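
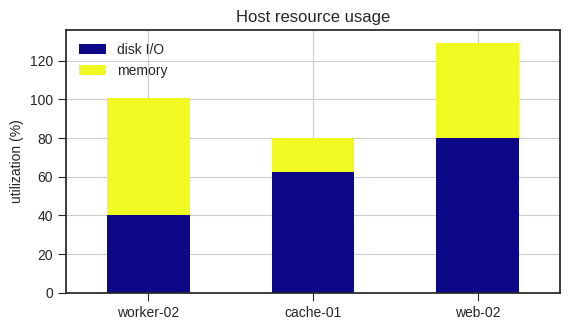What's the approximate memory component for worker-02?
memory top ≈ 100, bottom ≈ 40; segment ≈ 60.

≈ 60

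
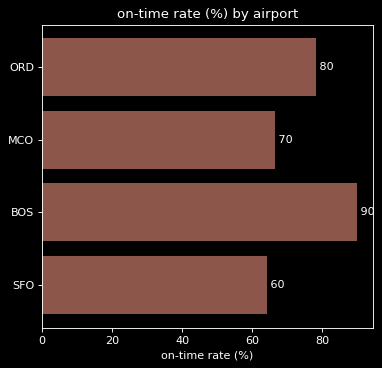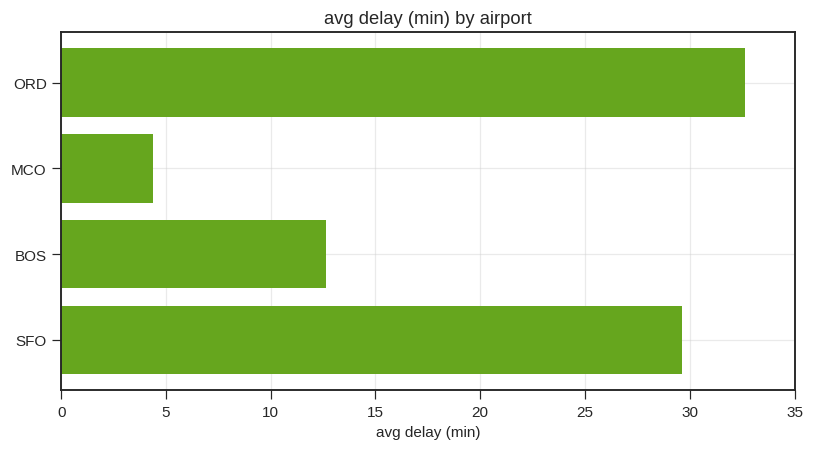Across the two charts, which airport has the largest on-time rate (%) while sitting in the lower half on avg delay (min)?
BOS

Chart 2 median avg delay (min) ≈ 20; below-median airports: MCO, BOS. Among those, BOS has the highest on-time rate (%) (≈ 90).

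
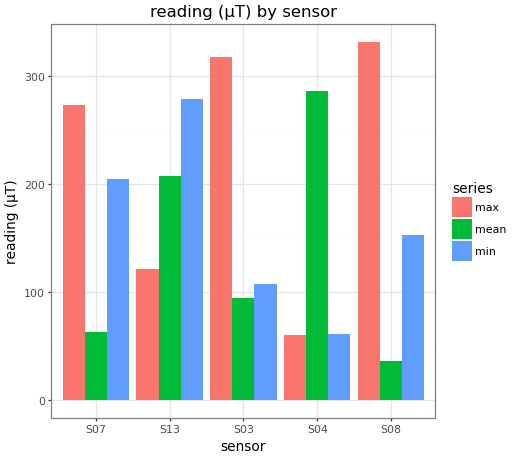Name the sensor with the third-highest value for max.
S07

Top 4 for max: S08 ≈ 350, S03 ≈ 300, S07 ≈ 250, S13 ≈ 100.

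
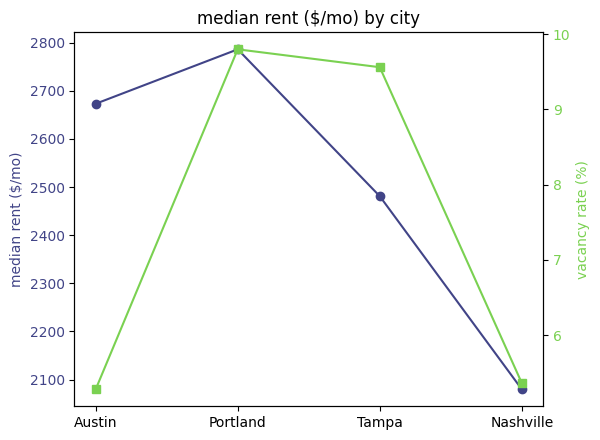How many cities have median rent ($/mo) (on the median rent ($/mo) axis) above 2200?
Above 2200: Austin, Portland, Tampa.

3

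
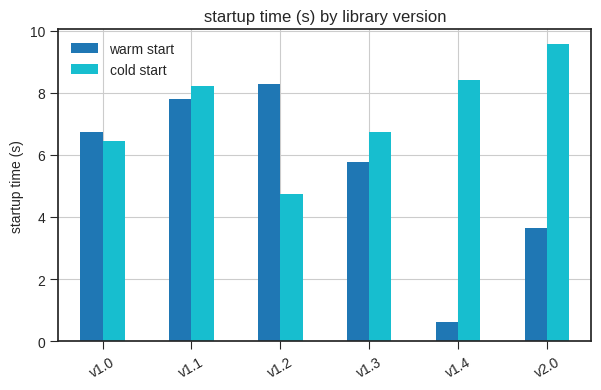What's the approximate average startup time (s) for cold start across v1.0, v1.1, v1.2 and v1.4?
(6 + 8 + 5 + 8) / 4 ≈ 7.

≈ 7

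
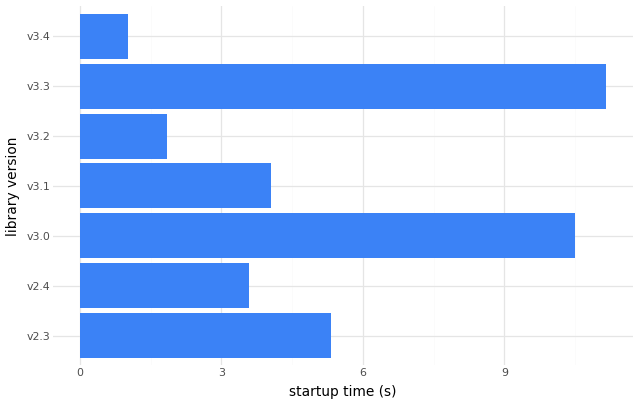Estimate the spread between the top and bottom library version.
≈ 10

Max v3.3 ≈ 11, min v3.4 ≈ 1; range ≈ 10.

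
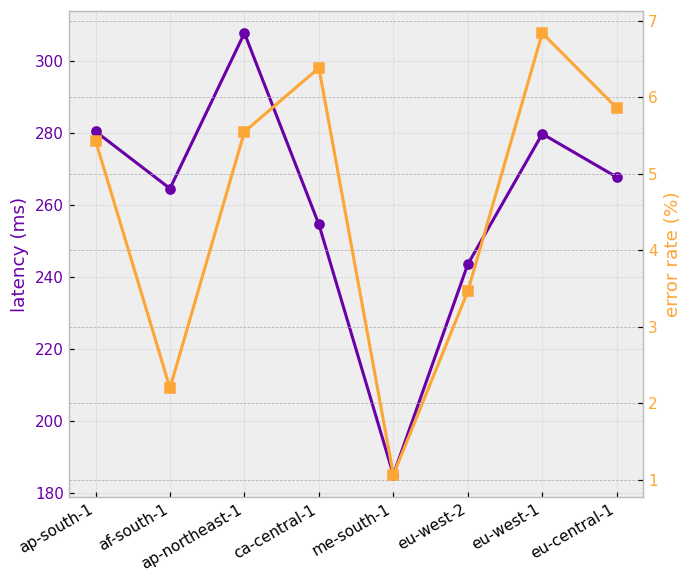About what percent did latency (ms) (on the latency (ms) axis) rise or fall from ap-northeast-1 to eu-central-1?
≈ -13.3%

ap-northeast-1 ≈ 300, eu-central-1 ≈ 260; (260 − 300) / 300 ≈ -13.3%.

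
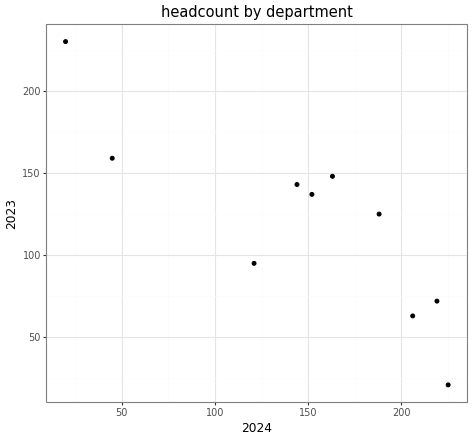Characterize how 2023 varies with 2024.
negative, strong

Points are negatively correlated; strong (|r| ≈ 0.8).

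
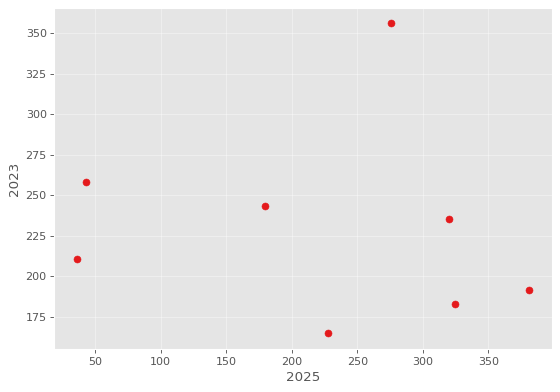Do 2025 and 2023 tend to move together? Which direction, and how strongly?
Points are roughly uncorrelated; weak (|r| ≈ 0.1).

no clear correlation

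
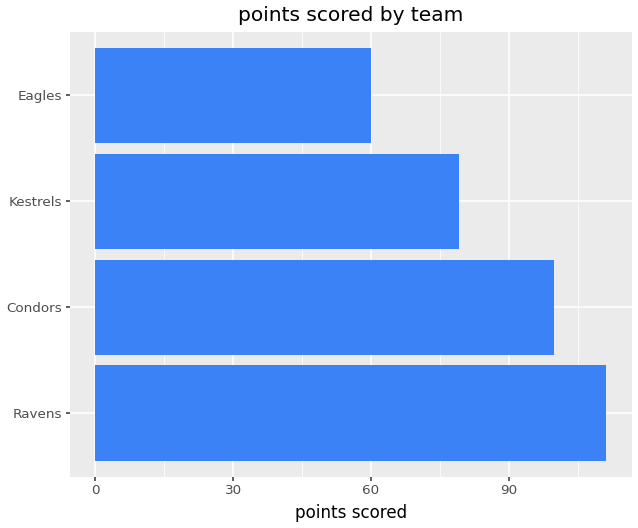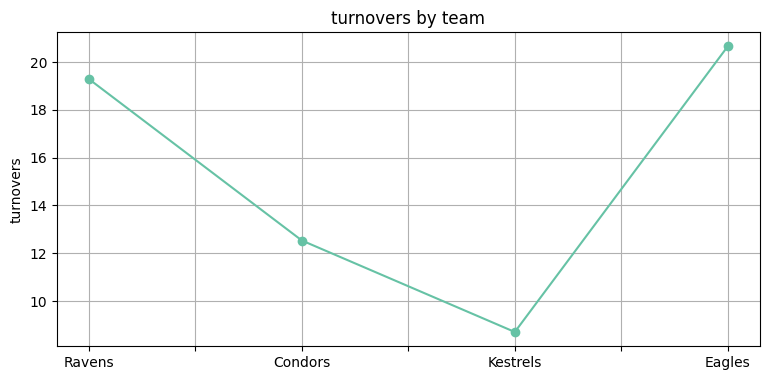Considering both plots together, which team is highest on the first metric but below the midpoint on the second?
Condors

Chart 2 median turnovers ≈ 16; below-median teams: Condors, Kestrels. Among those, Condors has the highest points scored (≈ 100).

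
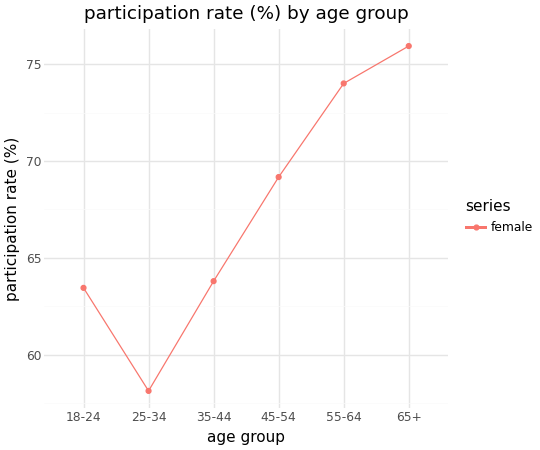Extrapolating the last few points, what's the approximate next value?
≈ 79

Last three: 70, 74, 76 → slope ≈ 3/step → next ≈ 79.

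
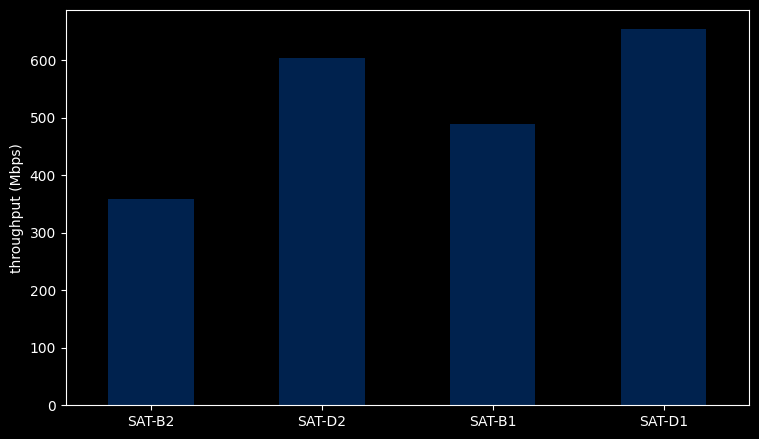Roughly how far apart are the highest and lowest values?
≈ 300

Max SAT-D1 ≈ 700, min SAT-B2 ≈ 400; range ≈ 300.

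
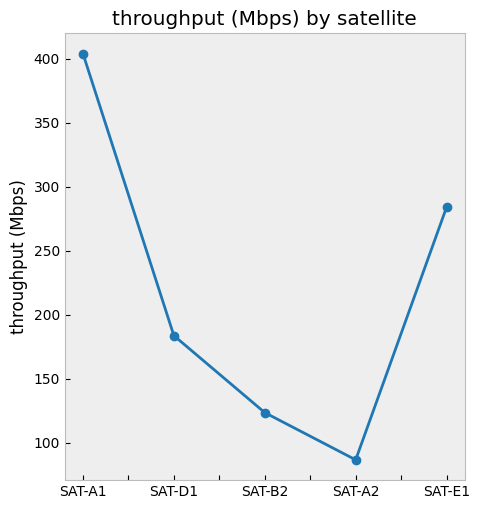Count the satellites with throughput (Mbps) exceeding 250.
Above 250: SAT-A1, SAT-E1.

2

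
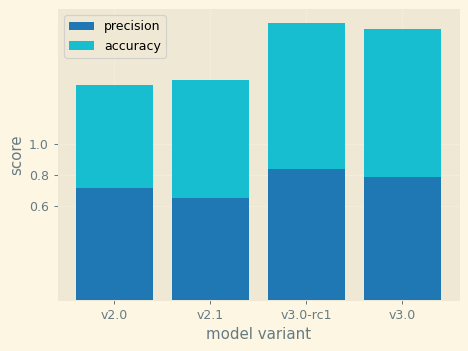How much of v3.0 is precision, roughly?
precision top ≈ 0.8, bottom ≈ 0.0; segment ≈ 0.8.

≈ 0.8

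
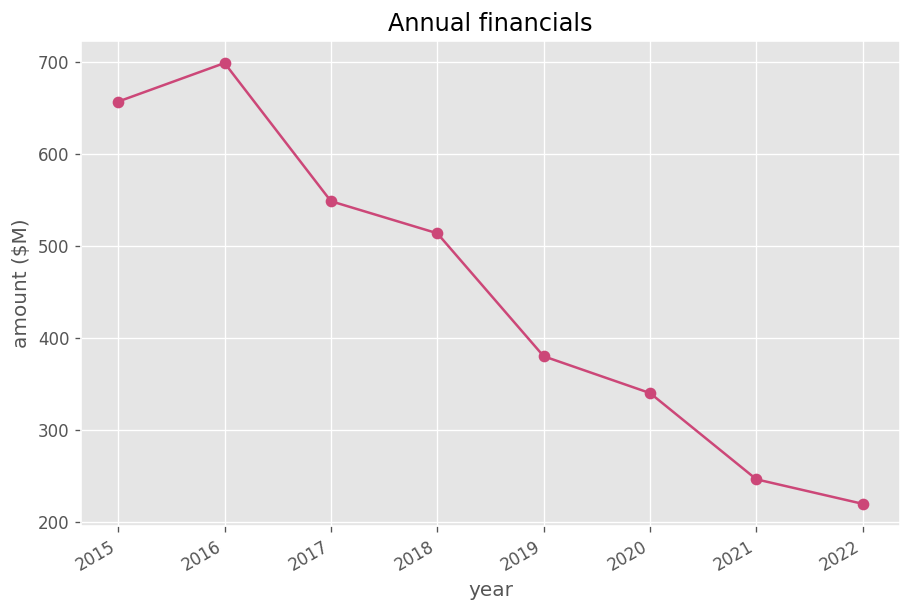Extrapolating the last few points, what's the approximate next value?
≈ 125

Last three: 350, 250, 200 → slope ≈ -75/step → next ≈ 125.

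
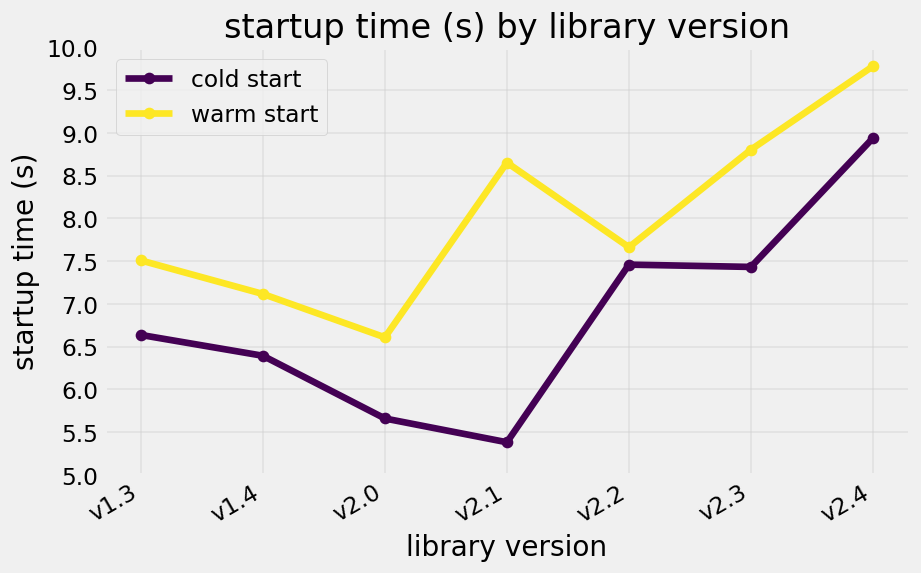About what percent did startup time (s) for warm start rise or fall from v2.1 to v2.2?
v2.1 ≈ 8.5, v2.2 ≈ 7.5; (7.5 − 8.5) / 8.5 ≈ -11.8%.

≈ -11.8%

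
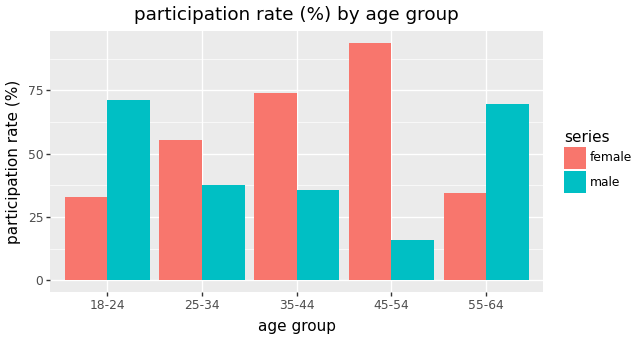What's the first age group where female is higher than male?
18-24: female ≈ 30 vs male ≈ 70 (not yet); 25-34: female ≈ 60 vs male ≈ 40 (first crossover).

25-34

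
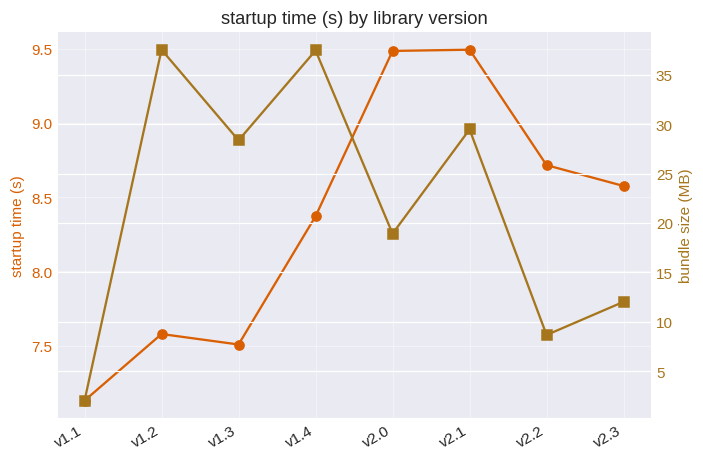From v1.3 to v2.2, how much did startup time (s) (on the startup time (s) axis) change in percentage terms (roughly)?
v1.3 ≈ 7.6, v2.2 ≈ 8.8; (8.8 − 7.6) / 7.6 ≈ +15.8%.

≈ +15.8%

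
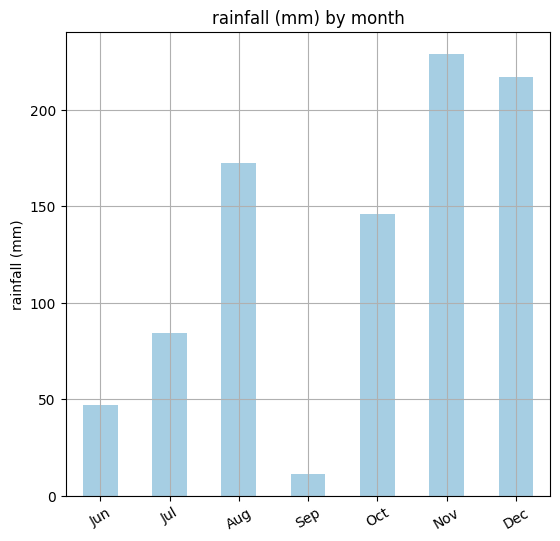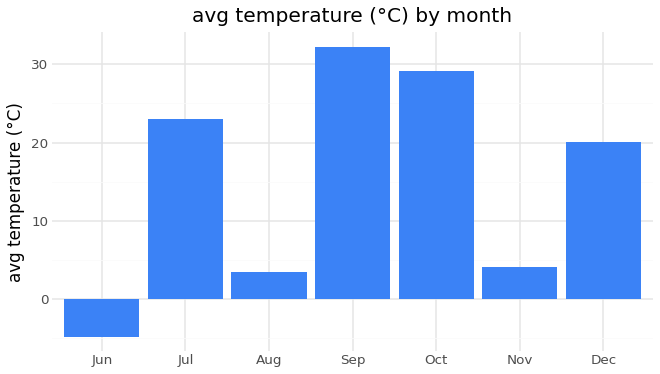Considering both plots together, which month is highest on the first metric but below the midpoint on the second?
Chart 2 median avg temperature (°C) ≈ 20; below-median months: Jun, Aug, Nov. Among those, Nov has the highest rainfall (mm) (≈ 225).

Nov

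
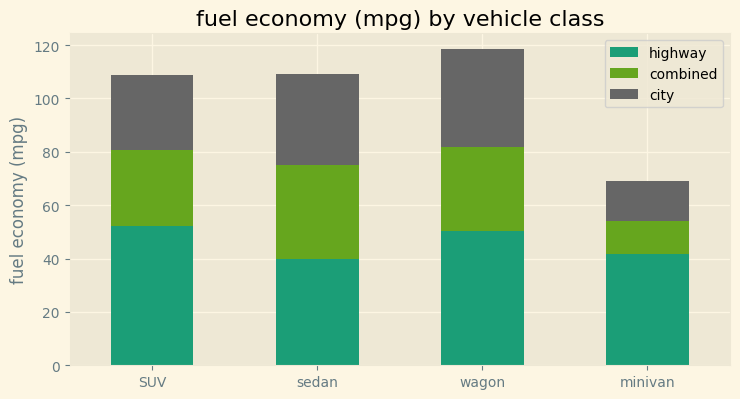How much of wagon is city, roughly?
city top ≈ 120, bottom ≈ 80; segment ≈ 40.

≈ 40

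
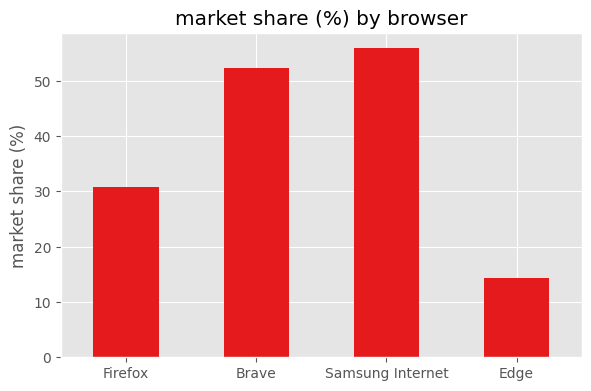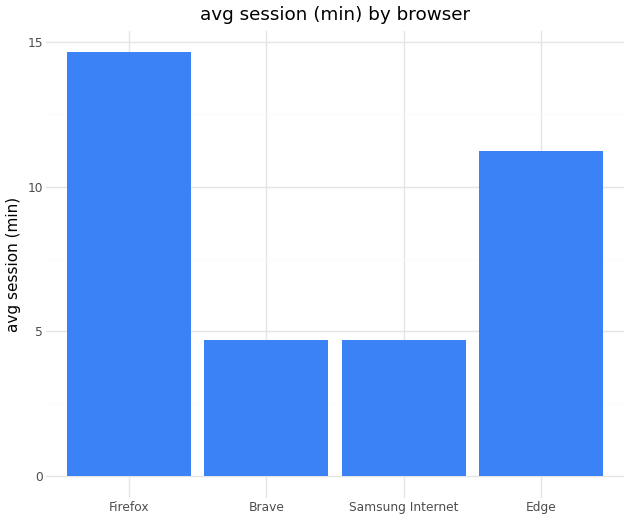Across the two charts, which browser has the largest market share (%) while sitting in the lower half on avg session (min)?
Chart 2 median avg session (min) ≈ 8; below-median browsers: Brave, Samsung Internet. Among those, Samsung Internet has the highest market share (%) (≈ 60).

Samsung Internet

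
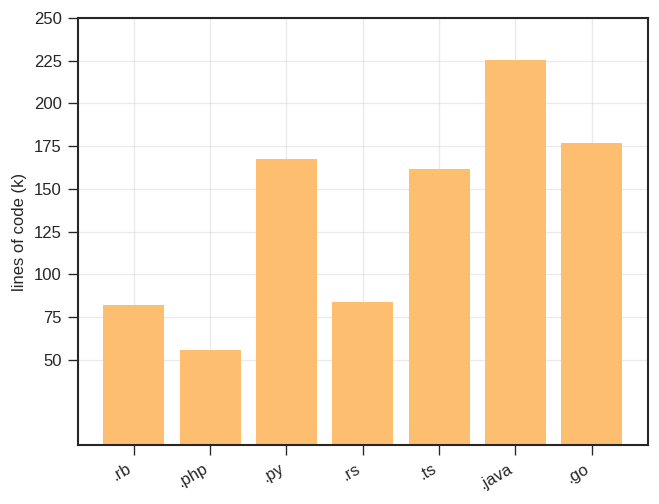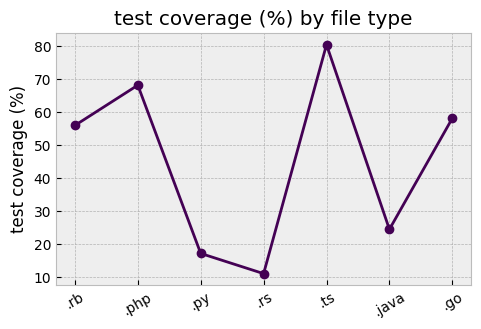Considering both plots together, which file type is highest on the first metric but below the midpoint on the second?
Chart 2 median test coverage (%) ≈ 60; below-median file types: .py, .rs, .java. Among those, .java has the highest lines of code (k) (≈ 225).

.java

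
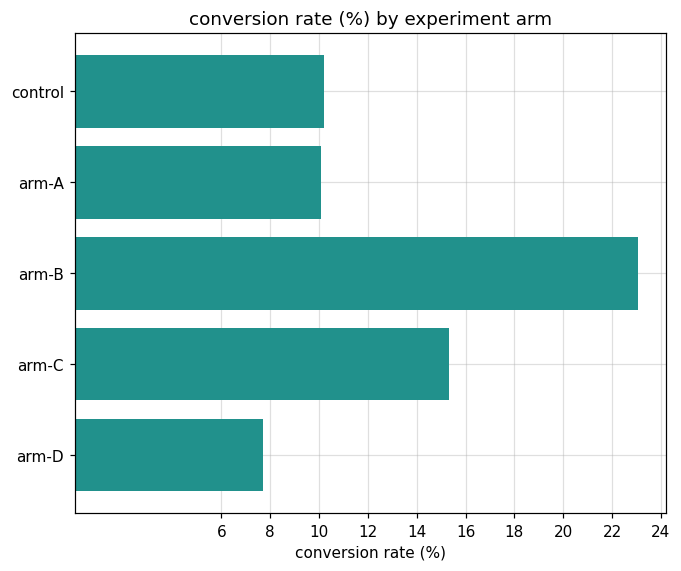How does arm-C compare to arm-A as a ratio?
arm-C ≈ 16, arm-A ≈ 10; 16/10 ≈ 1.6.

≈ 1.6×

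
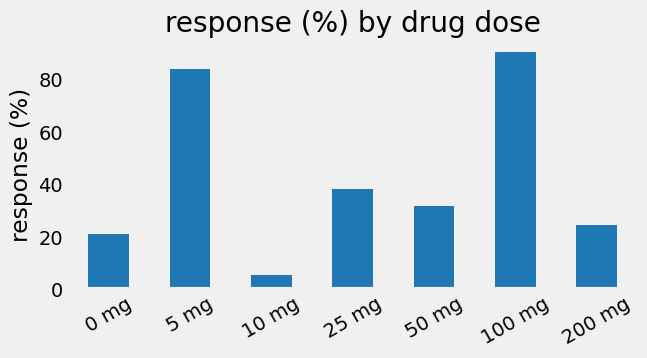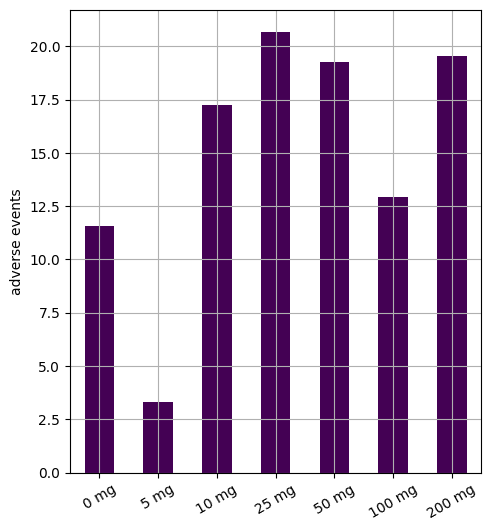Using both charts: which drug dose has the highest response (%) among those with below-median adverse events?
Chart 2 median adverse events ≈ 18; below-median drug doses: 0 mg, 5 mg, 100 mg. Among those, 100 mg has the highest response (%) (≈ 90).

100 mg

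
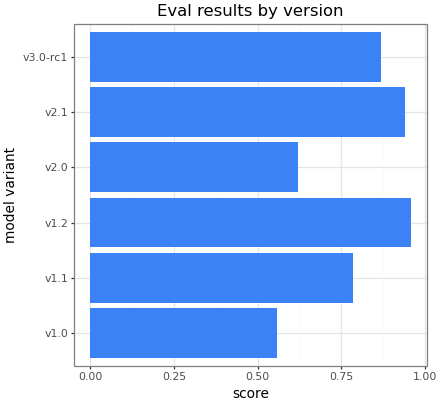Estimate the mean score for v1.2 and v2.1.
(1.0 + 0.9) / 2 ≈ 0.95.

≈ 0.95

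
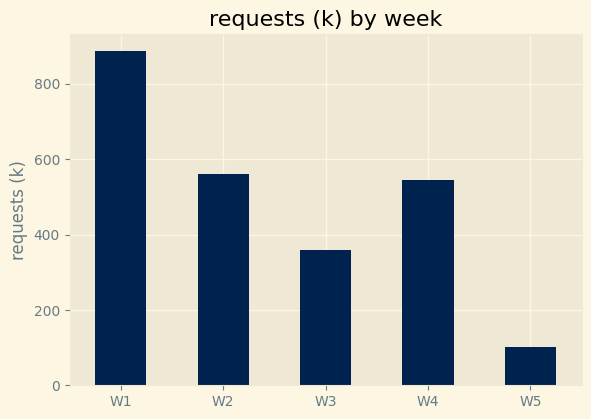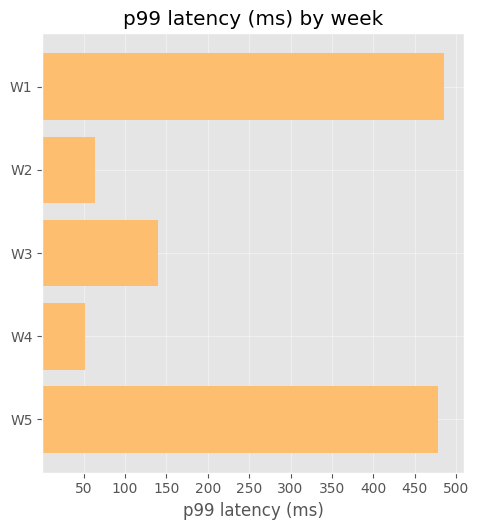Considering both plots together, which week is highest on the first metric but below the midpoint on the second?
Chart 2 median p99 latency (ms) ≈ 150; below-median weeks: W2, W4. Among those, W2 has the highest requests (k) (≈ 600).

W2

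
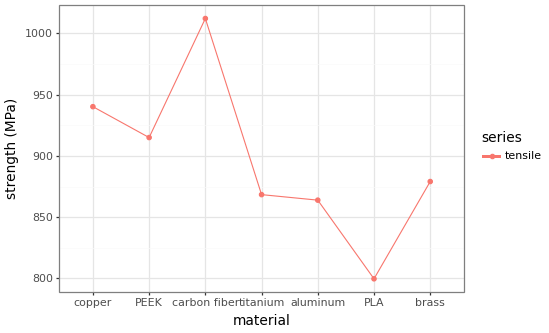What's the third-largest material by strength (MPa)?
PEEK

Top 4: carbon fiber ≈ 1020, copper ≈ 940, PEEK ≈ 920, brass ≈ 880.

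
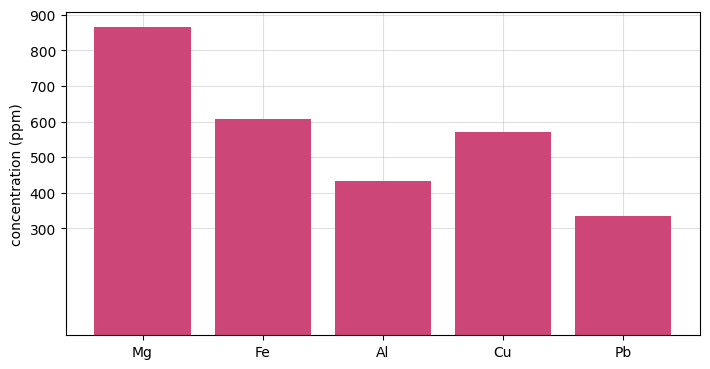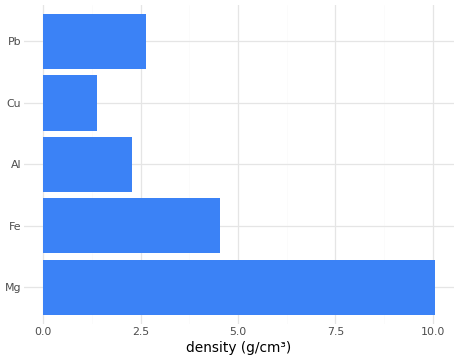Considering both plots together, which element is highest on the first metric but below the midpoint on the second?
Cu

Chart 2 median density (g/cm³) ≈ 3; below-median elements: Al, Cu. Among those, Cu has the highest concentration (ppm) (≈ 600).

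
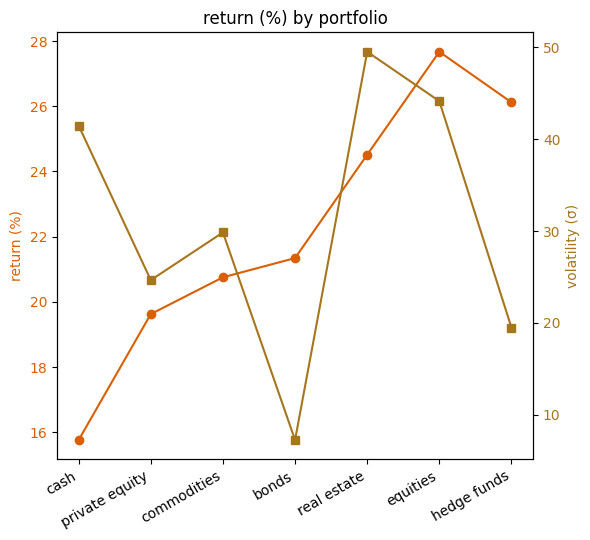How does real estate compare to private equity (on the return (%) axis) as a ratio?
≈ 1.25×

real estate ≈ 25, private equity ≈ 20; 25/20 ≈ 1.25.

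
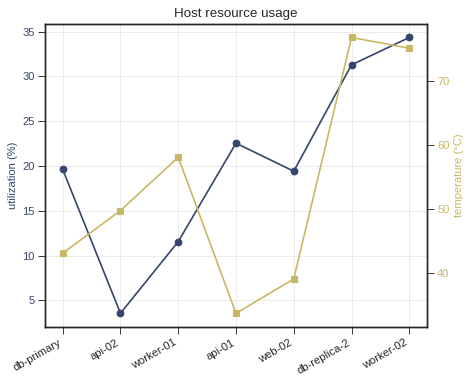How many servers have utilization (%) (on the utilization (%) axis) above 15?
Above 15: db-primary, api-01, web-02, db-replica-2, worker-02.

5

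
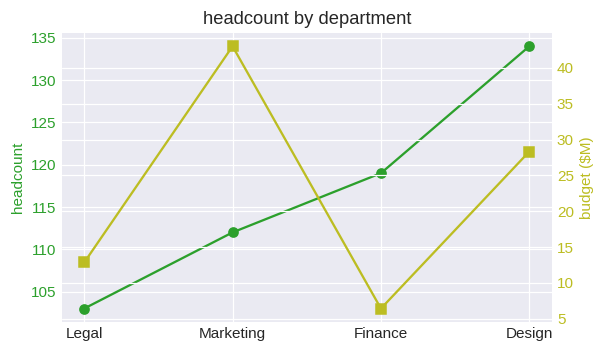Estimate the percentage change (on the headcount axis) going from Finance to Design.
≈ +12.5%

Finance ≈ 120, Design ≈ 135; (135 − 120) / 120 ≈ +12.5%.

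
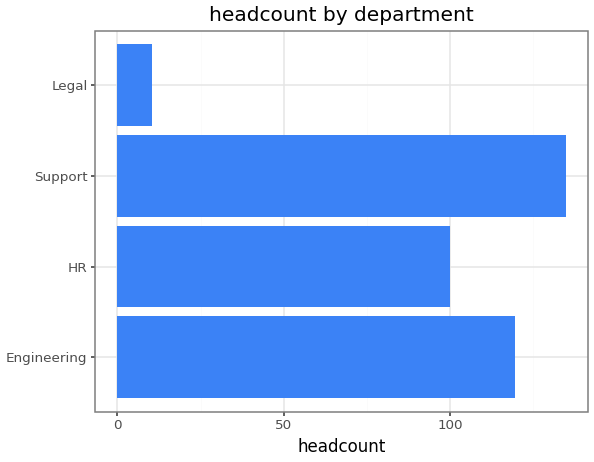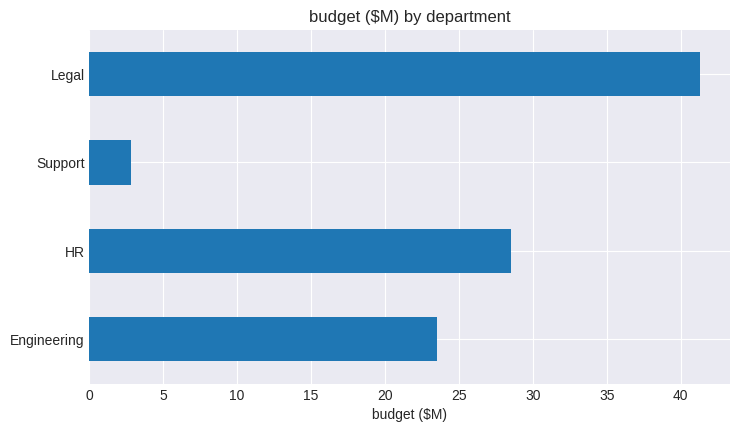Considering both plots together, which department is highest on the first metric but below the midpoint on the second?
Support

Chart 2 median budget ($M) ≈ 25; below-median departments: Engineering, Support. Among those, Support has the highest headcount (≈ 140).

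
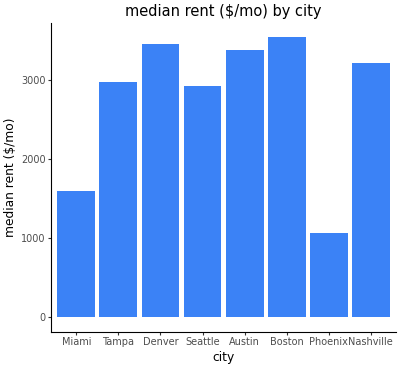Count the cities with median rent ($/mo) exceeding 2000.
6

Above 2000: Tampa, Denver, Seattle, Austin, Boston, Nashville.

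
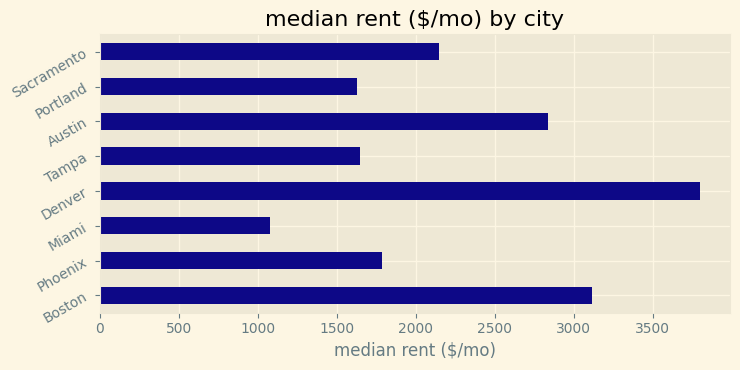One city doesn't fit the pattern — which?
Denver ≈ 4000; the rest sit between ≈ 1000 and ≈ 3000.

Denver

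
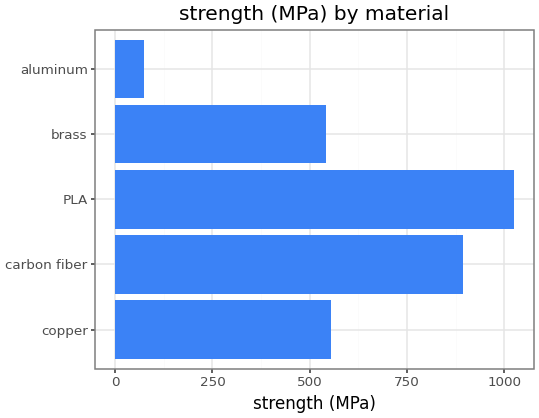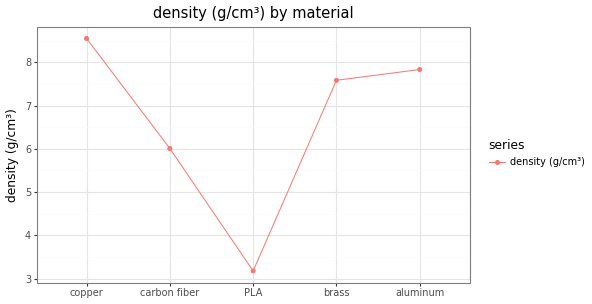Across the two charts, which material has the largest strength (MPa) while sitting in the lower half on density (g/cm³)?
Chart 2 median density (g/cm³) ≈ 8; below-median materials: carbon fiber, PLA. Among those, PLA has the highest strength (MPa) (≈ 1000).

PLA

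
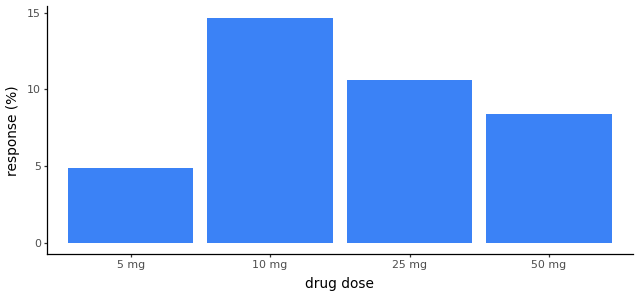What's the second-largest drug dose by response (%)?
25 mg

Top 3: 10 mg ≈ 14, 25 mg ≈ 10, 50 mg ≈ 8.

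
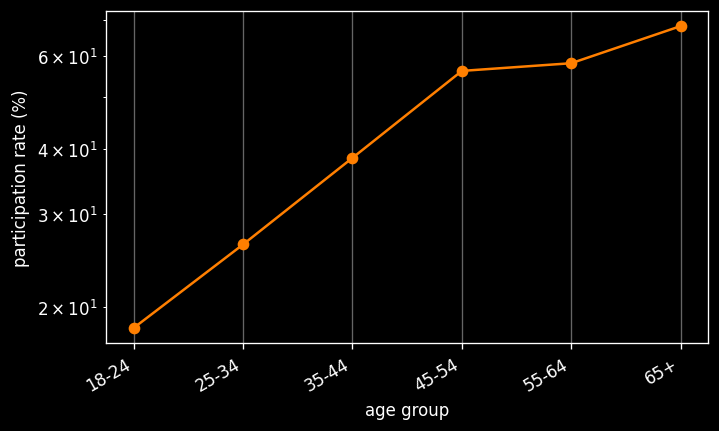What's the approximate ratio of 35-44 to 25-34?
≈ 1.6×

35-44 ≈ 40, 25-34 ≈ 25; 40/25 ≈ 1.6.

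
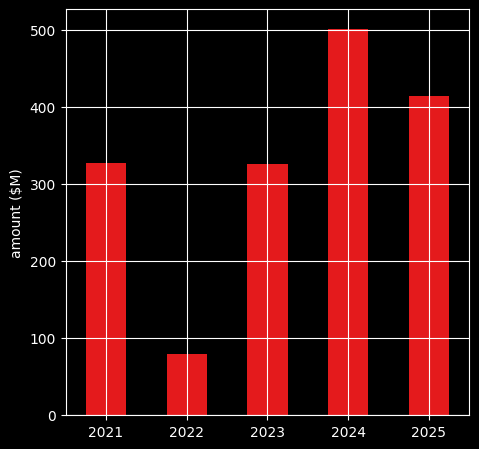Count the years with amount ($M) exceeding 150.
4

Above 150: 2021, 2023, 2024, 2025.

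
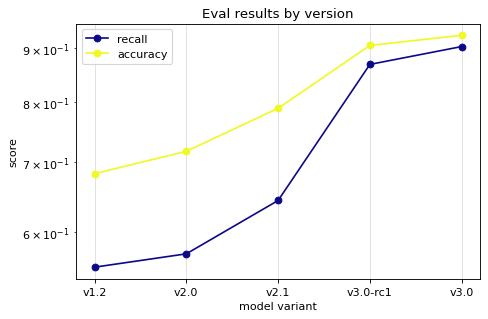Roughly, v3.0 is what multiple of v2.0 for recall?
≈ 1.64×

v3.0 ≈ 0.90, v2.0 ≈ 0.55; 0.90/0.55 ≈ 1.64.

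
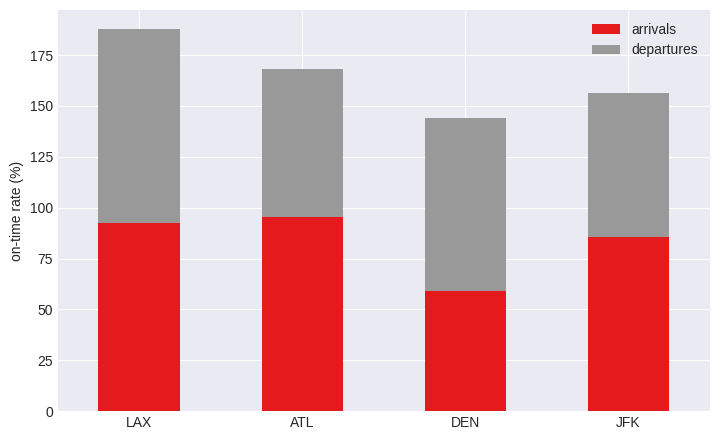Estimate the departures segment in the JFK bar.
departures top ≈ 160, bottom ≈ 80; segment ≈ 80.

≈ 80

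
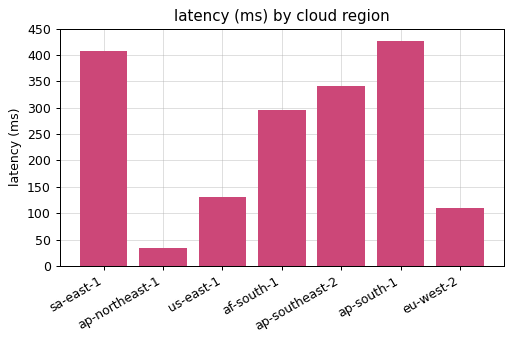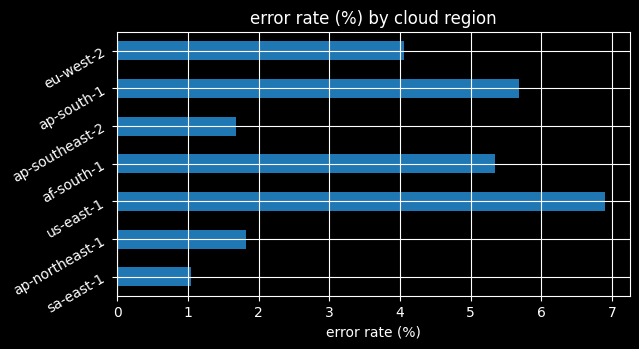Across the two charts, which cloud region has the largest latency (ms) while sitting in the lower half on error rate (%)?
Chart 2 median error rate (%) ≈ 4; below-median cloud regions: sa-east-1, ap-northeast-1, ap-southeast-2. Among those, sa-east-1 has the highest latency (ms) (≈ 400).

sa-east-1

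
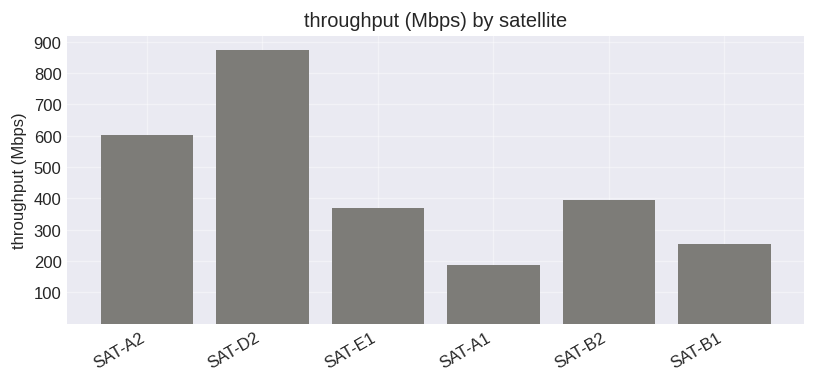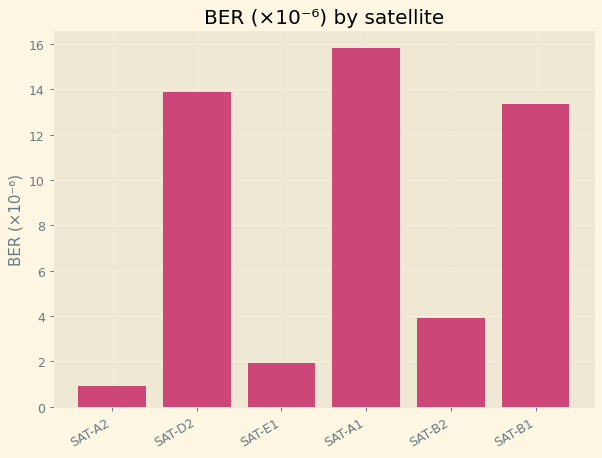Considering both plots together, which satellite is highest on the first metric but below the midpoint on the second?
SAT-A2

Chart 2 median BER (×10⁻⁶) ≈ 8; below-median satellites: SAT-A2, SAT-E1, SAT-B2. Among those, SAT-A2 has the highest throughput (Mbps) (≈ 600).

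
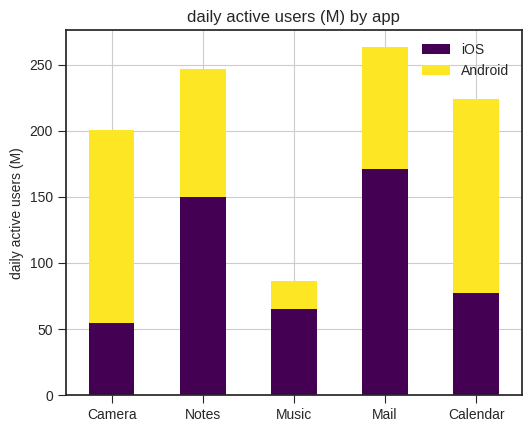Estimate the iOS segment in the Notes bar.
iOS top ≈ 150, bottom ≈ 0; segment ≈ 150.

≈ 150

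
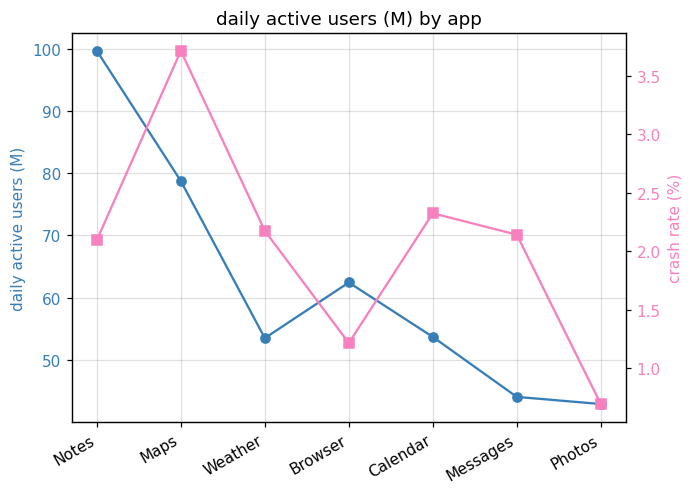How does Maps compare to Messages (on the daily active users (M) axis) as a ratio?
≈ 1.78×

Maps ≈ 80, Messages ≈ 45; 80/45 ≈ 1.78.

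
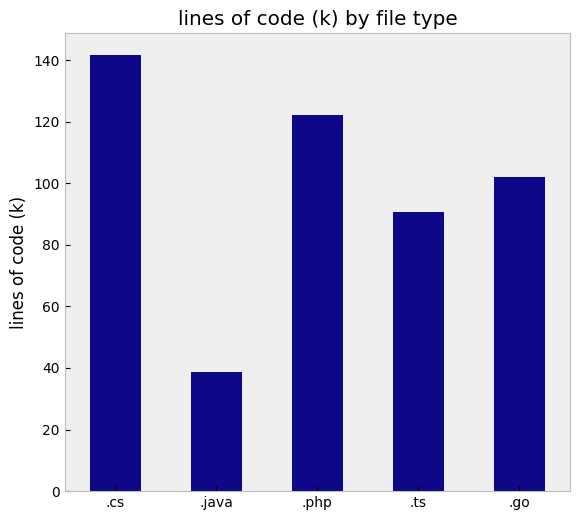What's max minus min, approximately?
Max .cs ≈ 140, min .java ≈ 40; range ≈ 100.

≈ 100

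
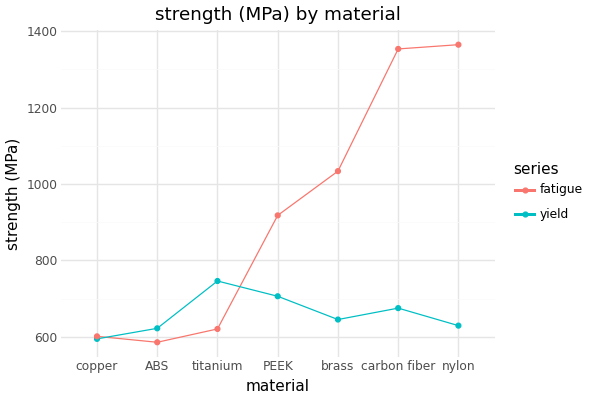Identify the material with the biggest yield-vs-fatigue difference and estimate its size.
nylon, ≈ 800 MPa

nylon: yield ≈ 600, fatigue ≈ 1400 → gap ≈ 800. Next-largest (carbon fiber) is only ≈ 700.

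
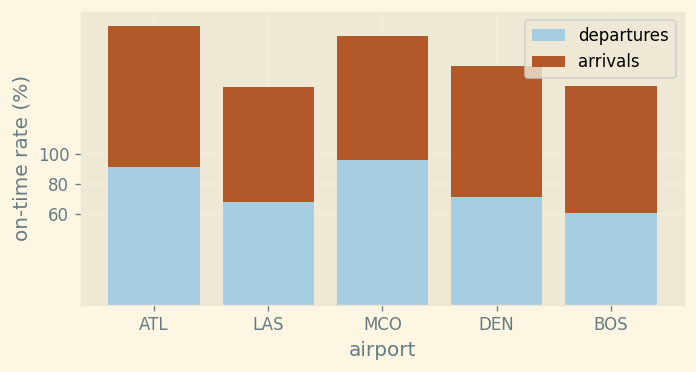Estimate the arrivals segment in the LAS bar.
≈ 80

arrivals top ≈ 140, bottom ≈ 60; segment ≈ 80.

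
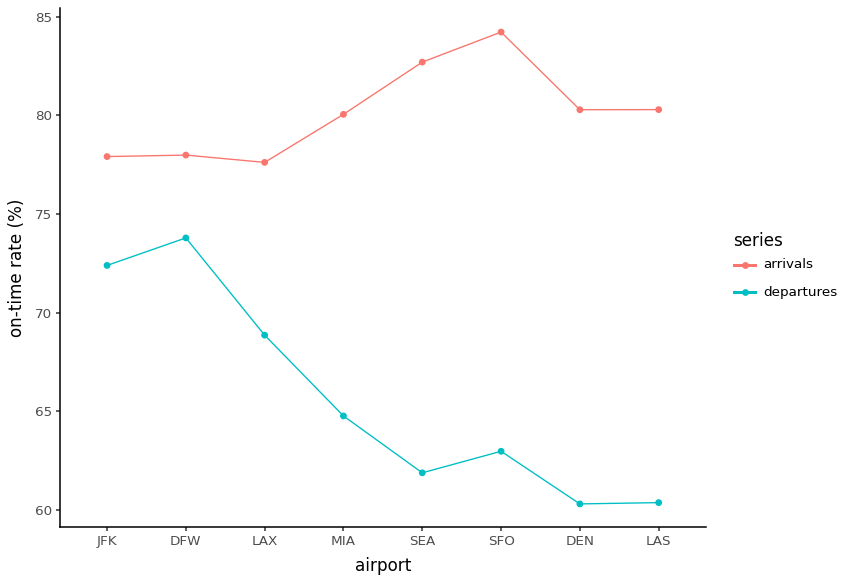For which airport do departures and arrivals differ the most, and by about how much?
SFO, ≈ 22 %

SFO: departures ≈ 62, arrivals ≈ 84 → gap ≈ 22. Next-largest (SEA) is only ≈ 20.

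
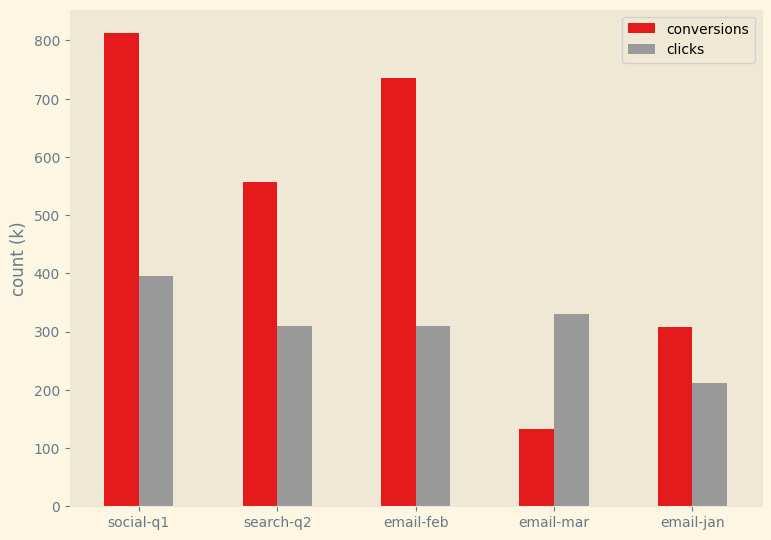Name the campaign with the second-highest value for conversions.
Top 3 for conversions: social-q1 ≈ 800, email-feb ≈ 700, search-q2 ≈ 600.

email-feb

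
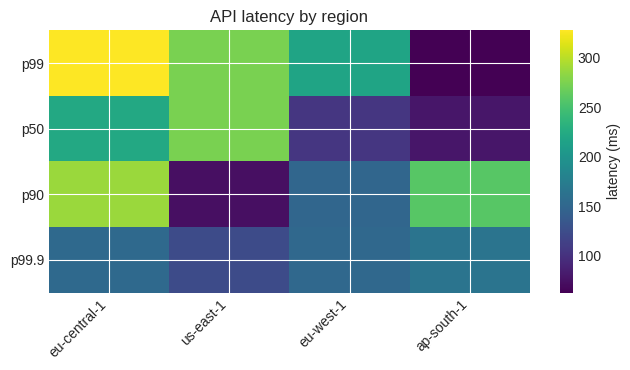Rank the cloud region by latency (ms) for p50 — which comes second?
eu-central-1

Top 3 for p50: us-east-1 ≈ 275, eu-central-1 ≈ 225, eu-west-1 ≈ 100.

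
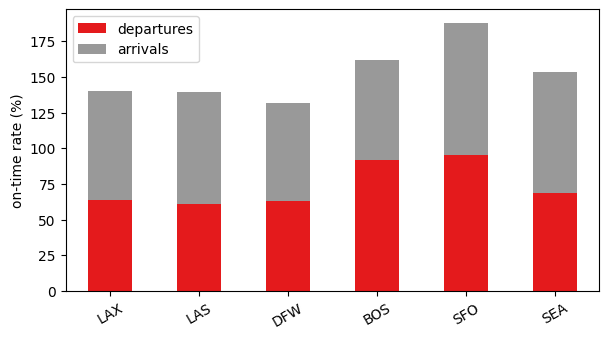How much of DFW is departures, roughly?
≈ 60

departures top ≈ 60, bottom ≈ 0; segment ≈ 60.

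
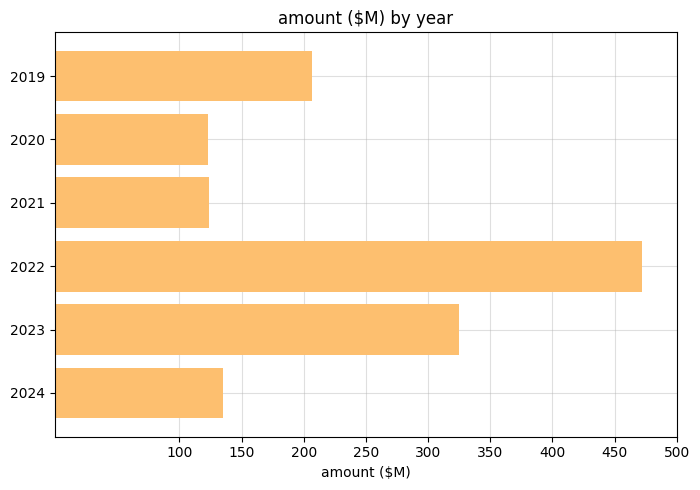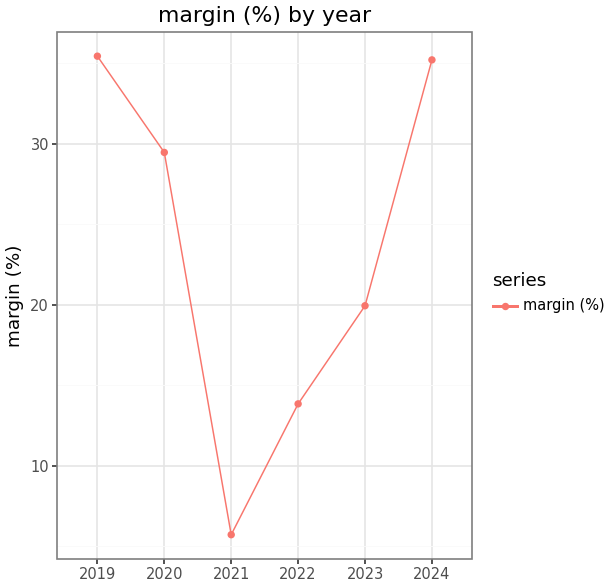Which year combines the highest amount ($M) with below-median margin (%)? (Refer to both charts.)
Chart 2 median margin (%) ≈ 25; below-median years: 2021, 2022, 2023. Among those, 2022 has the highest amount ($M) (≈ 450).

2022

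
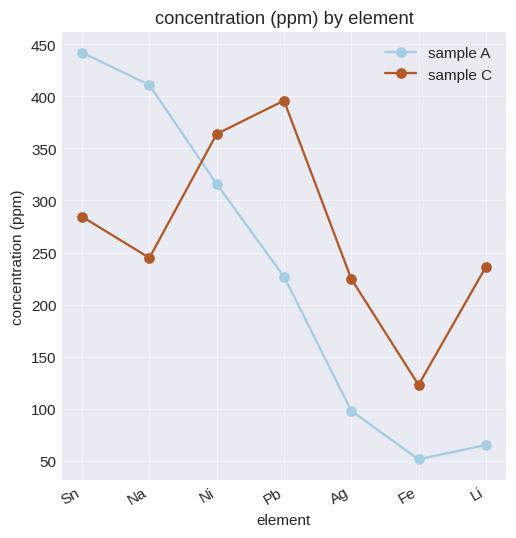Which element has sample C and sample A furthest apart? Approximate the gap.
Li, ≈ 200 ppm

Li: sample C ≈ 250, sample A ≈ 50 → gap ≈ 200. Next-largest (Pb) is only ≈ 150.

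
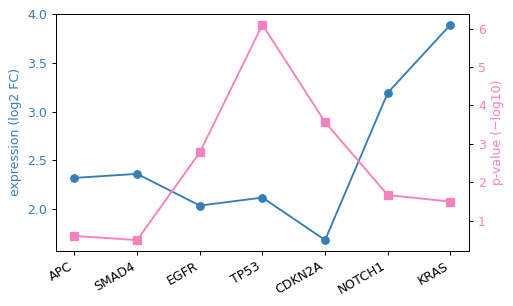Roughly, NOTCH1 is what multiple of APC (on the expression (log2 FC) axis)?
≈ 1.33×

NOTCH1 ≈ 3.2, APC ≈ 2.4; 3.2/2.4 ≈ 1.33.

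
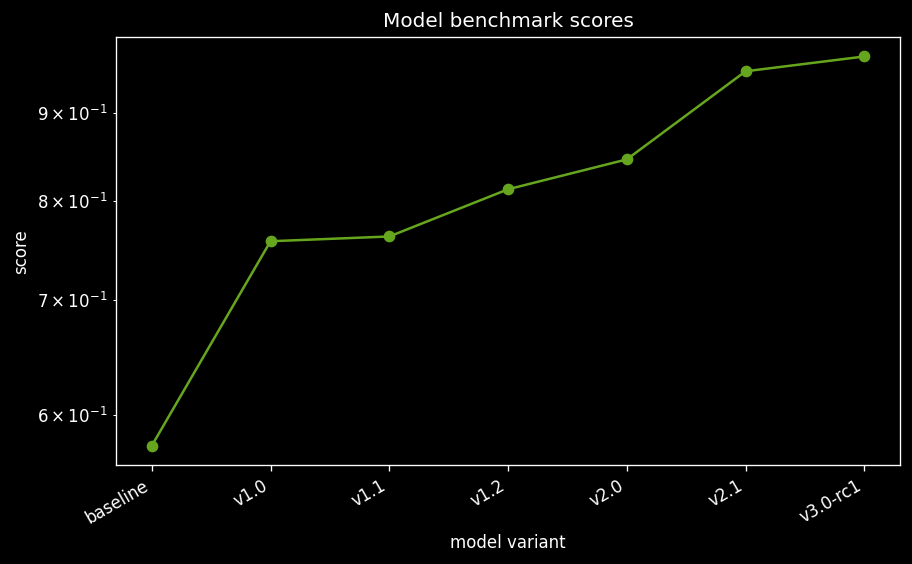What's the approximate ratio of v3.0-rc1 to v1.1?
≈ 1.27×

v3.0-rc1 ≈ 0.95, v1.1 ≈ 0.75; 0.95/0.75 ≈ 1.27.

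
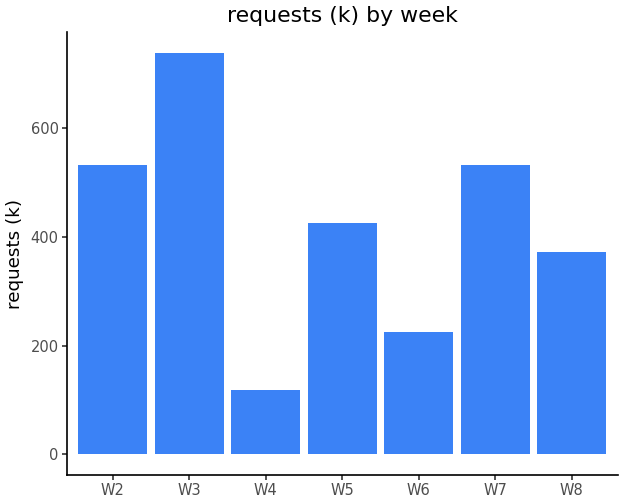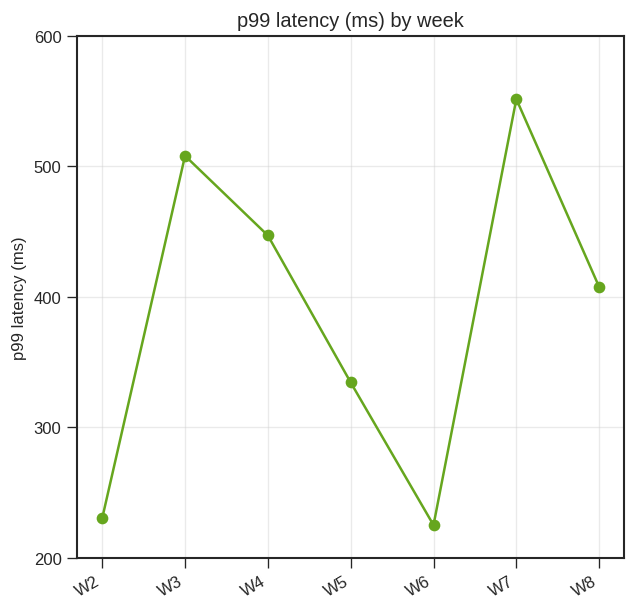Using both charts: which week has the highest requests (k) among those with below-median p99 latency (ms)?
W2

Chart 2 median p99 latency (ms) ≈ 400; below-median weeks: W2, W5, W6. Among those, W2 has the highest requests (k) (≈ 500).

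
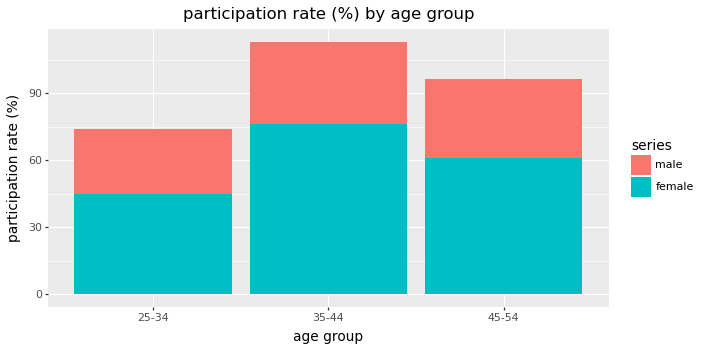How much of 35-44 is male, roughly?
≈ 30

male top ≈ 110, bottom ≈ 80; segment ≈ 30.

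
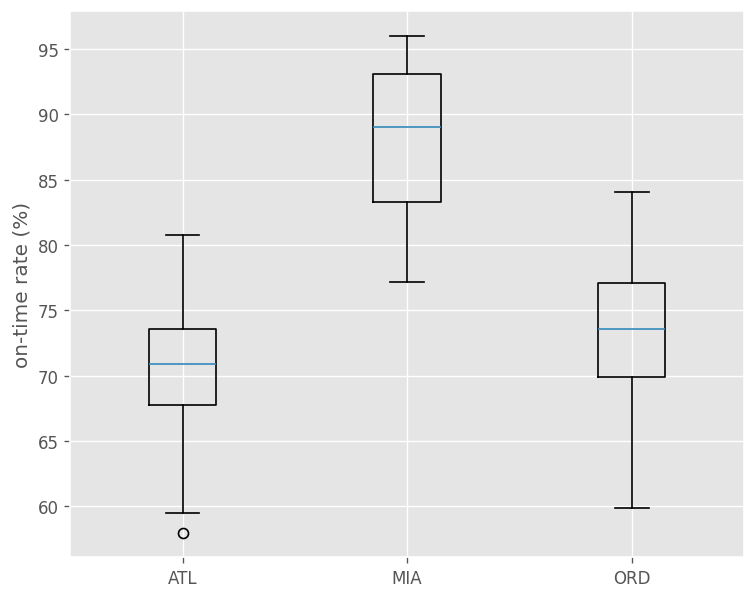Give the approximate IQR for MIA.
≈ 10

Q3 ≈ 94, Q1 ≈ 84; IQR ≈ 10.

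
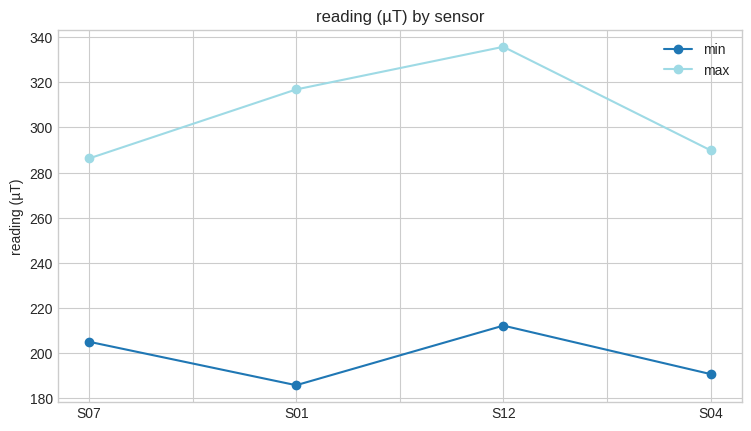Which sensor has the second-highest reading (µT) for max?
S01

Top 3 for max: S12 ≈ 340, S01 ≈ 320, S04 ≈ 280.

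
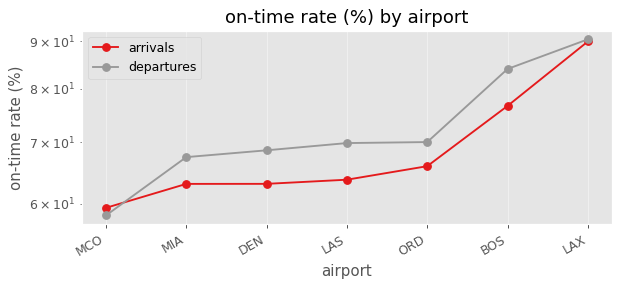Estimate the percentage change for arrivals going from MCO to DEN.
MCO ≈ 60, DEN ≈ 65; (65 − 60) / 60 ≈ +8.3%.

≈ +8.3%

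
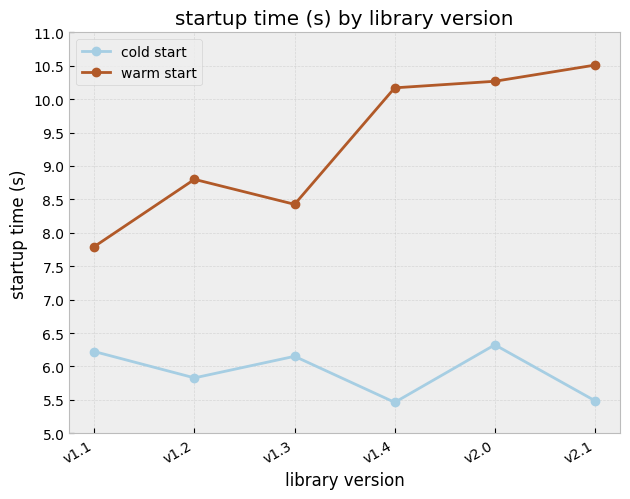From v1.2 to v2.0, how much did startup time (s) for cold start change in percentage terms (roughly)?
≈ +8.3%

v1.2 ≈ 6.0, v2.0 ≈ 6.5; (6.5 − 6.0) / 6.0 ≈ +8.3%.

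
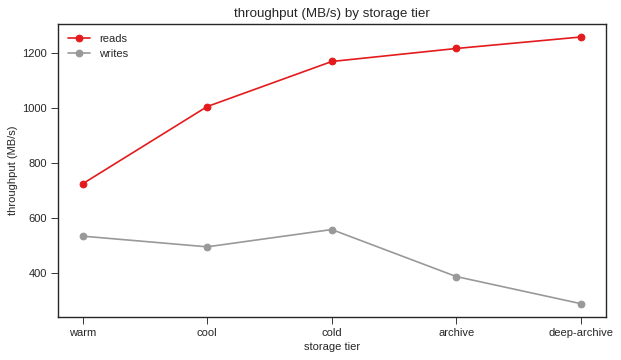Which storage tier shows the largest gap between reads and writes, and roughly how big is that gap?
deep-archive, ≈ 1000 MB/s

deep-archive: reads ≈ 1300, writes ≈ 300 → gap ≈ 1000. Next-largest (archive) is only ≈ 800.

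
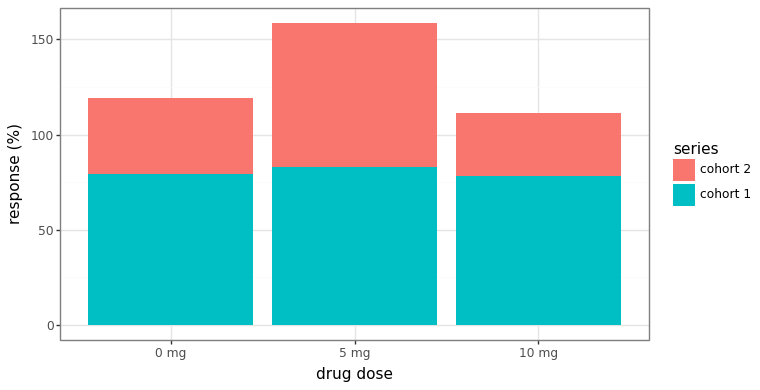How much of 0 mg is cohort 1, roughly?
≈ 80

cohort 1 top ≈ 80, bottom ≈ 0; segment ≈ 80.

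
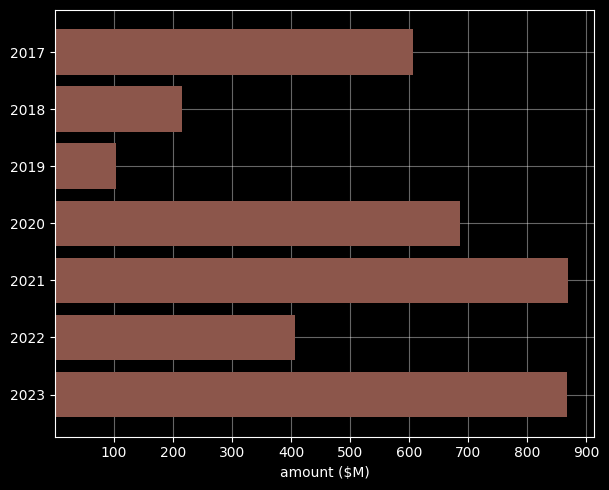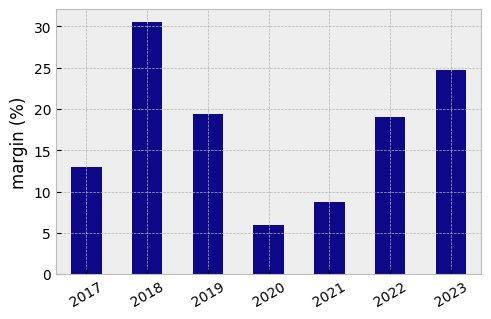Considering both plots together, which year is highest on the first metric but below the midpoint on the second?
2021

Chart 2 median margin (%) ≈ 20; below-median years: 2017, 2020, 2021. Among those, 2021 has the highest amount ($M) (≈ 900).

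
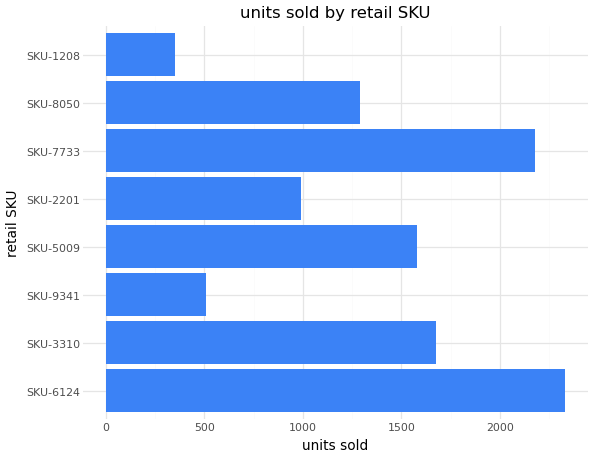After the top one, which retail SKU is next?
SKU-7733

Top 3: SKU-6124 ≈ 2400, SKU-7733 ≈ 2200, SKU-3310 ≈ 1600.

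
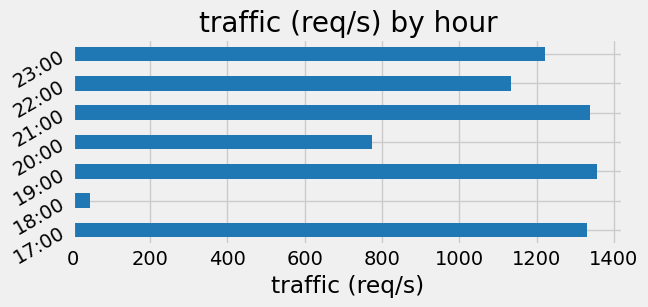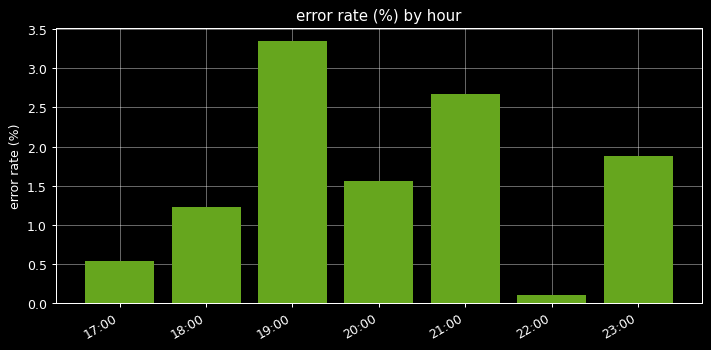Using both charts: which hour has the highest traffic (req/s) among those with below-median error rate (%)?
Chart 2 median error rate (%) ≈ 1.5; below-median hours: 17:00, 18:00, 22:00. Among those, 17:00 has the highest traffic (req/s) (≈ 1400).

17:00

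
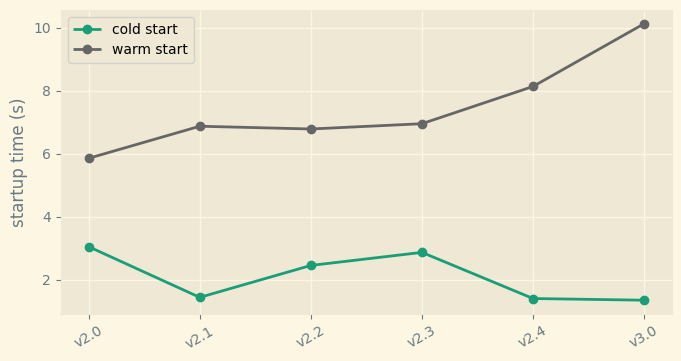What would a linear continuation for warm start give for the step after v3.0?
≈ 11.5

Last three: 7, 8, 10 → slope ≈ 1.5/step → next ≈ 11.5.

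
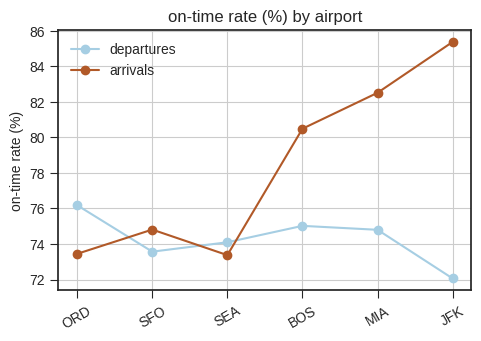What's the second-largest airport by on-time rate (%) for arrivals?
Top 3 for arrivals: JFK ≈ 86, MIA ≈ 82, BOS ≈ 80.

MIA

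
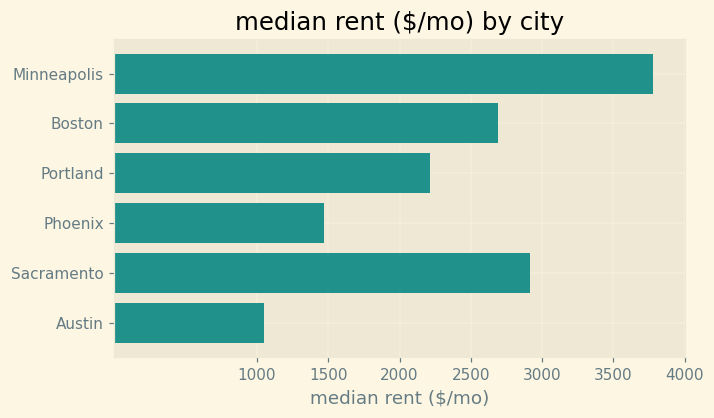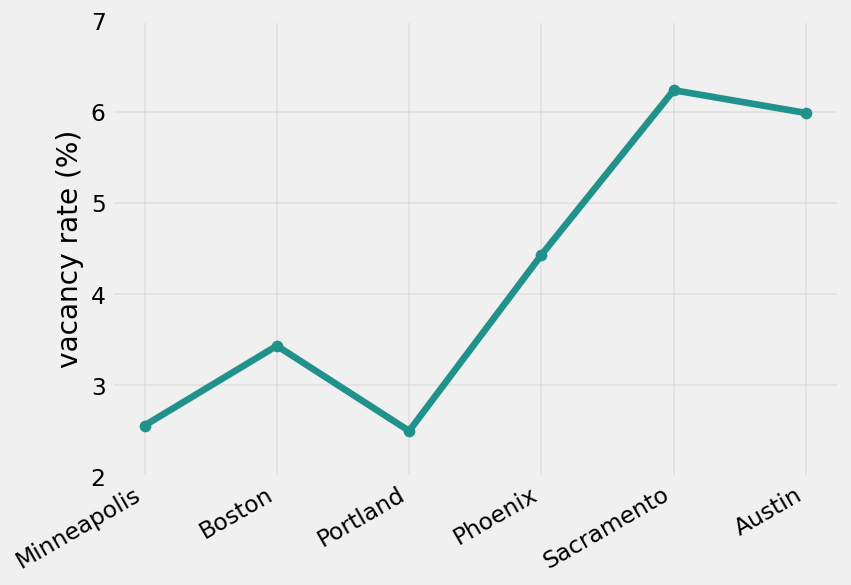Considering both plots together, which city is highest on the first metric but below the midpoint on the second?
Chart 2 median vacancy rate (%) ≈ 4; below-median cities: Minneapolis, Boston, Portland. Among those, Minneapolis has the highest median rent ($/mo) (≈ 4000).

Minneapolis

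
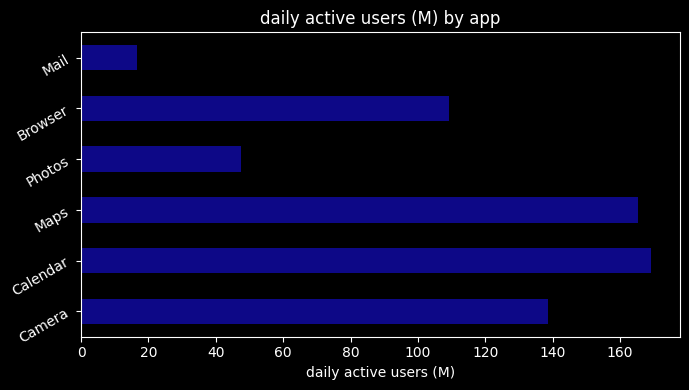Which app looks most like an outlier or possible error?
Mail ≈ 20; the rest sit between ≈ 40 and ≈ 160.

Mail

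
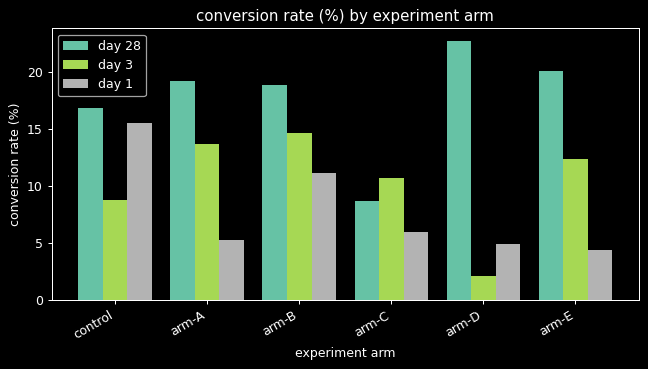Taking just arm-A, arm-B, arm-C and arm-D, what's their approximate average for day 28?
(20 + 18 + 8 + 22) / 4 ≈ 17.

≈ 17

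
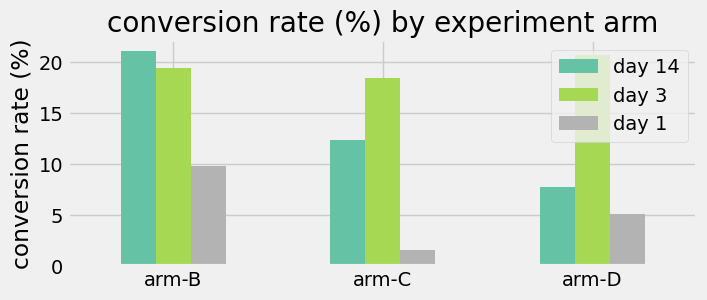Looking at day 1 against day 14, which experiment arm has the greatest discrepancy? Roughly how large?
arm-B: day 1 ≈ 10, day 14 ≈ 22 → gap ≈ 12. Next-largest (arm-C) is only ≈ 10.

arm-B, ≈ 12 %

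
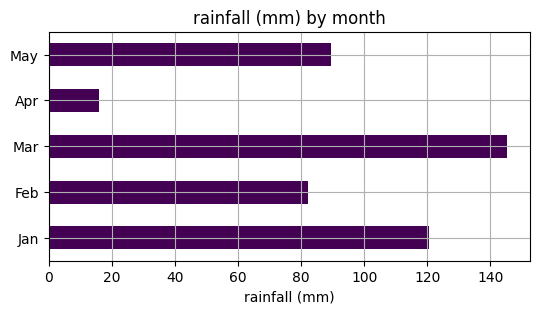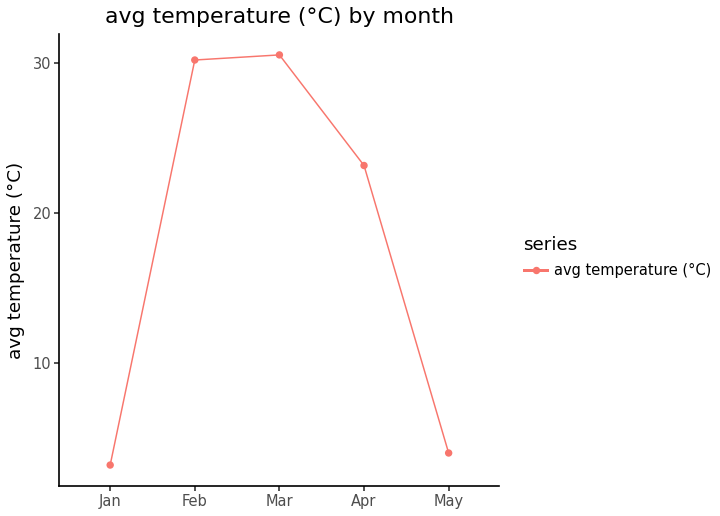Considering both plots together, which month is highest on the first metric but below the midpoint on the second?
Jan

Chart 2 median avg temperature (°C) ≈ 25; below-median months: Jan, May. Among those, Jan has the highest rainfall (mm) (≈ 120).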